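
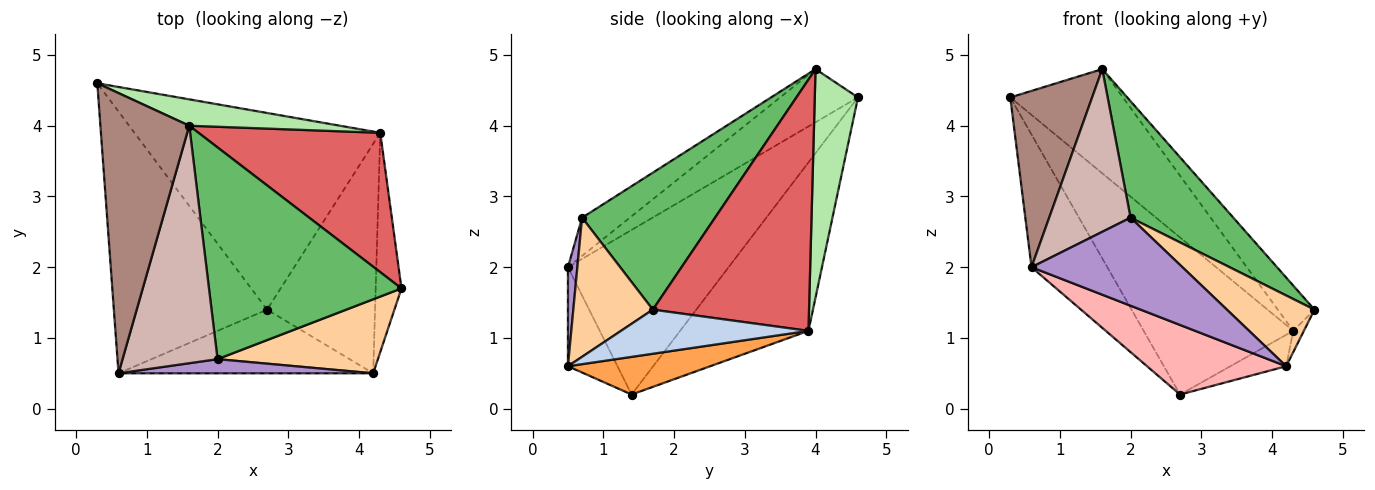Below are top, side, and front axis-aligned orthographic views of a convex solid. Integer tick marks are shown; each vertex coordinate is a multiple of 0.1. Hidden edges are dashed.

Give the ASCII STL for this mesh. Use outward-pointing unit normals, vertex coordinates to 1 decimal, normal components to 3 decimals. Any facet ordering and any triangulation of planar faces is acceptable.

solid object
 facet normal -0.472 0.550 -0.689
  outer loop
   vertex 4.3 3.9 1.1
   vertex 2.7 1.4 0.2
   vertex 0.3 4.6 4.4
  endloop
 endfacet
 facet normal 0.862 0.049 -0.504
  outer loop
   vertex 4.3 3.9 1.1
   vertex 4.6 1.7 1.4
   vertex 4.2 0.5 0.6
  endloop
 endfacet
 facet normal 0.327 0.128 -0.936
  outer loop
   vertex 4.3 3.9 1.1
   vertex 4.2 0.5 0.6
   vertex 2.7 1.4 0.2
  endloop
 endfacet
 facet normal 0.531 -0.585 0.612
  outer loop
   vertex 2.0 0.7 2.7
   vertex 4.2 0.5 0.6
   vertex 4.6 1.7 1.4
  endloop
 endfacet
 facet normal 0.529 -0.409 0.744
  outer loop
   vertex 1.6 4.0 4.8
   vertex 2.0 0.7 2.7
   vertex 4.6 1.7 1.4
  endloop
 endfacet
 facet normal 0.349 0.909 0.230
  outer loop
   vertex 1.6 4.0 4.8
   vertex 4.3 3.9 1.1
   vertex 0.3 4.6 4.4
  endloop
 endfacet
 facet normal 0.796 0.187 0.576
  outer loop
   vertex 1.6 4.0 4.8
   vertex 4.6 1.7 1.4
   vertex 4.3 3.9 1.1
  endloop
 endfacet
 facet normal -0.254 -0.713 -0.653
  outer loop
   vertex 0.6 0.5 2.0
   vertex 2.7 1.4 0.2
   vertex 4.2 0.5 0.6
  endloop
 endfacet
 facet normal 0.062 -0.985 0.158
  outer loop
   vertex 0.6 0.5 2.0
   vertex 4.2 0.5 0.6
   vertex 2.0 0.7 2.7
  endloop
 endfacet
 facet normal -0.692 0.326 -0.644
  outer loop
   vertex 0.6 0.5 2.0
   vertex 0.3 4.6 4.4
   vertex 2.7 1.4 0.2
  endloop
 endfacet
 facet normal -0.452 -0.475 0.755
  outer loop
   vertex 0.6 0.5 2.0
   vertex 1.6 4.0 4.8
   vertex 0.3 4.6 4.4
  endloop
 endfacet
 facet normal -0.315 -0.536 0.783
  outer loop
   vertex 0.6 0.5 2.0
   vertex 2.0 0.7 2.7
   vertex 1.6 4.0 4.8
  endloop
 endfacet
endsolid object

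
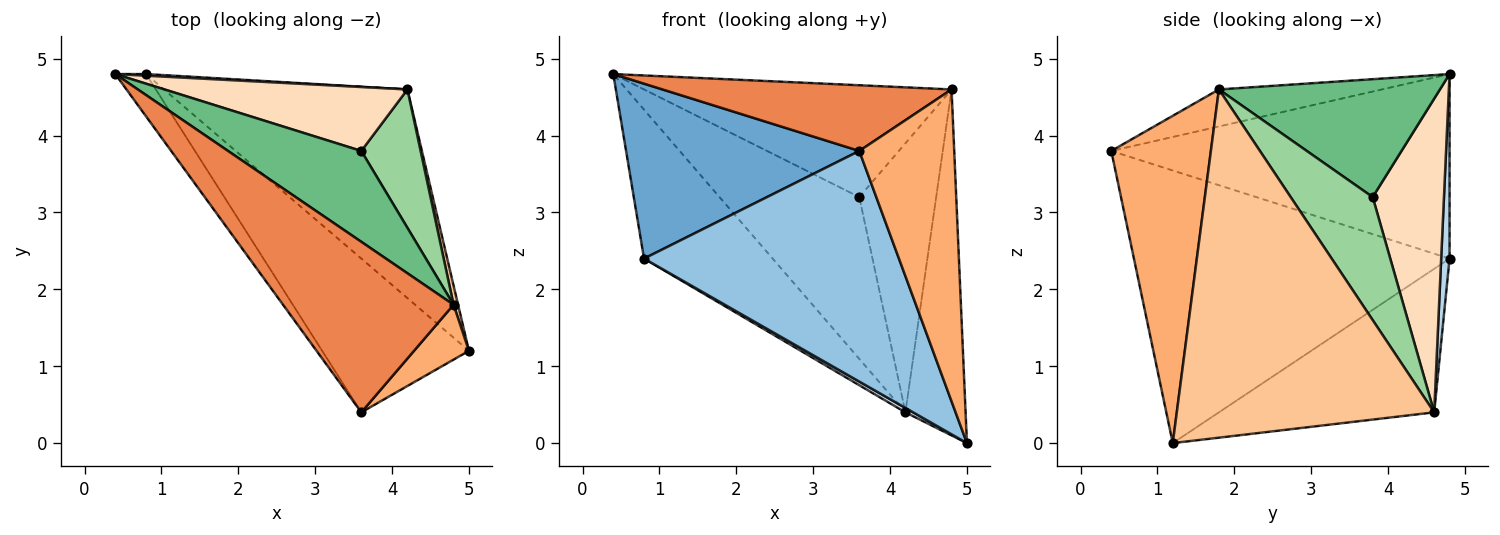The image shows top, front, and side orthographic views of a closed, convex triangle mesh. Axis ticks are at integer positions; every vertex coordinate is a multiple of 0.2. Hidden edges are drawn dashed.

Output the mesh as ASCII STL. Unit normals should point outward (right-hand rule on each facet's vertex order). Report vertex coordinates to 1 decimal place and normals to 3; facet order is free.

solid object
 facet normal -0.816 -0.562 -0.136
  outer loop
   vertex 0.8 4.8 2.4
   vertex 3.6 0.4 3.8
   vertex 0.4 4.8 4.8
  endloop
 endfacet
 facet normal -0.718 -0.580 -0.386
  outer loop
   vertex 0.8 4.8 2.4
   vertex 5.0 1.2 0.0
   vertex 3.6 0.4 3.8
  endloop
 endfacet
 facet normal 0.065 0.998 0.011
  outer loop
   vertex 0.8 4.8 2.4
   vertex 0.4 4.8 4.8
   vertex 4.2 4.6 0.4
  endloop
 endfacet
 facet normal -0.508 -0.018 -0.861
  outer loop
   vertex 0.8 4.8 2.4
   vertex 4.2 4.6 0.4
   vertex 5.0 1.2 0.0
  endloop
 endfacet
 facet normal -0.199 -0.352 0.915
  outer loop
   vertex 4.8 1.8 4.6
   vertex 0.4 4.8 4.8
   vertex 3.6 0.4 3.8
  endloop
 endfacet
 facet normal 0.719 -0.685 0.121
  outer loop
   vertex 4.8 1.8 4.6
   vertex 3.6 0.4 3.8
   vertex 5.0 1.2 0.0
  endloop
 endfacet
 facet normal 0.974 0.228 0.013
  outer loop
   vertex 4.8 1.8 4.6
   vertex 5.0 1.2 0.0
   vertex 4.2 4.6 0.4
  endloop
 endfacet
 facet normal 0.429 0.840 0.332
  outer loop
   vertex 3.6 3.8 3.2
   vertex 4.2 4.6 0.4
   vertex 0.4 4.8 4.8
  endloop
 endfacet
 facet normal 0.487 0.678 0.551
  outer loop
   vertex 3.6 3.8 3.2
   vertex 0.4 4.8 4.8
   vertex 4.8 1.8 4.6
  endloop
 endfacet
 facet normal 0.688 0.645 0.332
  outer loop
   vertex 3.6 3.8 3.2
   vertex 4.8 1.8 4.6
   vertex 4.2 4.6 0.4
  endloop
 endfacet
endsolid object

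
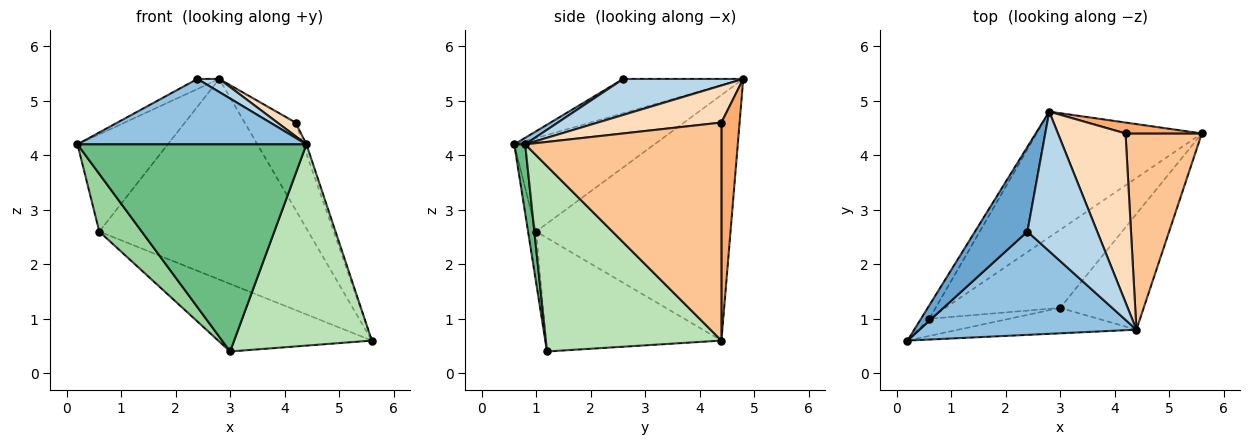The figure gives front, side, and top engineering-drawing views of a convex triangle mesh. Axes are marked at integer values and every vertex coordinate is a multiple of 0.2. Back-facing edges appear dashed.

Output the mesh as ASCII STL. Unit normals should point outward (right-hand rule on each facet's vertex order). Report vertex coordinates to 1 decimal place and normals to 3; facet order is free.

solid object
 facet normal -0.544 0.099 0.833
  outer loop
   vertex 2.4 2.6 5.4
   vertex 2.8 4.8 5.4
   vertex 0.2 0.6 4.2
  endloop
 endfacet
 facet normal 0.025 -0.535 0.845
  outer loop
   vertex 4.4 0.8 4.2
   vertex 2.4 2.6 5.4
   vertex 0.2 0.6 4.2
  endloop
 endfacet
 facet normal 0.457 -0.083 0.886
  outer loop
   vertex 4.4 0.8 4.2
   vertex 2.8 4.8 5.4
   vertex 2.4 2.6 5.4
  endloop
 endfacet
 facet normal -0.838 0.540 -0.075
  outer loop
   vertex 0.6 1.0 2.6
   vertex 0.2 0.6 4.2
   vertex 2.8 4.8 5.4
  endloop
 endfacet
 facet normal -0.619 0.666 -0.417
  outer loop
   vertex 0.6 1.0 2.6
   vertex 2.8 4.8 5.4
   vertex 5.6 4.4 0.6
  endloop
 endfacet
 facet normal 0.334 0.935 0.117
  outer loop
   vertex 4.2 4.4 4.6
   vertex 5.6 4.4 0.6
   vertex 2.8 4.8 5.4
  endloop
 endfacet
 facet normal 0.944 0.016 0.330
  outer loop
   vertex 4.2 4.4 4.6
   vertex 4.4 0.8 4.2
   vertex 5.6 4.4 0.6
  endloop
 endfacet
 facet normal 0.480 -0.071 0.875
  outer loop
   vertex 4.2 4.4 4.6
   vertex 2.8 4.8 5.4
   vertex 4.4 0.8 4.2
  endloop
 endfacet
 facet normal 0.047 -0.991 -0.122
  outer loop
   vertex 3.0 1.2 0.4
   vertex 4.4 0.8 4.2
   vertex 0.2 0.6 4.2
  endloop
 endfacet
 facet normal -0.178 -0.943 -0.280
  outer loop
   vertex 3.0 1.2 0.4
   vertex 0.2 0.6 4.2
   vertex 0.6 1.0 2.6
  endloop
 endfacet
 facet normal 0.742 -0.582 -0.334
  outer loop
   vertex 3.0 1.2 0.4
   vertex 5.6 4.4 0.6
   vertex 4.4 0.8 4.2
  endloop
 endfacet
 facet normal -0.599 0.524 -0.605
  outer loop
   vertex 3.0 1.2 0.4
   vertex 0.6 1.0 2.6
   vertex 5.6 4.4 0.6
  endloop
 endfacet
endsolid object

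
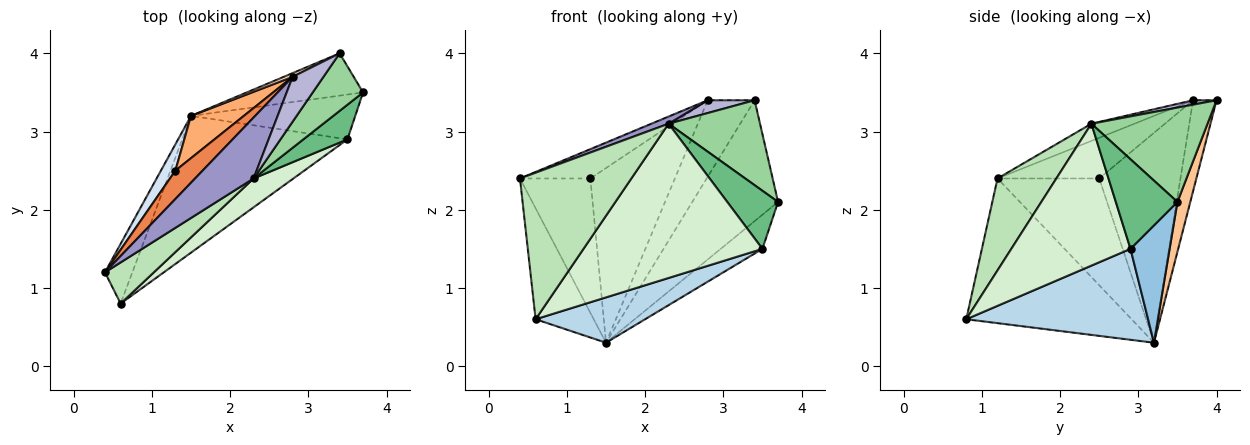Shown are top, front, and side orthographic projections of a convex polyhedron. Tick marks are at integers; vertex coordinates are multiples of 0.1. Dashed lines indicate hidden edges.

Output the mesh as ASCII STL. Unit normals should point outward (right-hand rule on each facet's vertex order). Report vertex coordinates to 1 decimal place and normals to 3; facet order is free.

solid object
 facet normal -0.929 0.326 -0.176
  outer loop
   vertex 0.6 0.8 0.6
   vertex 0.4 1.2 2.4
   vertex 1.5 3.2 0.3
  endloop
 endfacet
 facet normal 0.494 0.527 -0.692
  outer loop
   vertex 3.5 2.9 1.5
   vertex 1.5 3.2 0.3
   vertex 3.7 3.5 2.1
  endloop
 endfacet
 facet normal 0.463 -0.279 -0.841
  outer loop
   vertex 3.5 2.9 1.5
   vertex 0.6 0.8 0.6
   vertex 1.5 3.2 0.3
  endloop
 endfacet
 facet normal -0.817 0.566 0.111
  outer loop
   vertex 1.3 2.5 2.4
   vertex 1.5 3.2 0.3
   vertex 0.4 1.2 2.4
  endloop
 endfacet
 facet normal -0.720 0.499 0.482
  outer loop
   vertex 1.3 2.5 2.4
   vertex 0.4 1.2 2.4
   vertex 2.8 3.7 3.4
  endloop
 endfacet
 facet normal -0.683 0.710 0.172
  outer loop
   vertex 1.3 2.5 2.4
   vertex 2.8 3.7 3.4
   vertex 1.5 3.2 0.3
  endloop
 endfacet
 facet normal 0.140 0.935 -0.327
  outer loop
   vertex 3.4 4.0 3.4
   vertex 3.7 3.5 2.1
   vertex 1.5 3.2 0.3
  endloop
 endfacet
 facet normal -0.447 0.894 0.043
  outer loop
   vertex 3.4 4.0 3.4
   vertex 1.5 3.2 0.3
   vertex 2.8 3.7 3.4
  endloop
 endfacet
 facet normal 0.721 -0.595 0.355
  outer loop
   vertex 2.3 2.4 3.1
   vertex 3.5 2.9 1.5
   vertex 3.7 3.5 2.1
  endloop
 endfacet
 facet normal 0.725 -0.571 0.387
  outer loop
   vertex 2.3 2.4 3.1
   vertex 3.7 3.5 2.1
   vertex 3.4 4.0 3.4
  endloop
 endfacet
 facet normal 0.453 -0.858 0.241
  outer loop
   vertex 2.3 2.4 3.1
   vertex 0.4 1.2 2.4
   vertex 0.6 0.8 0.6
  endloop
 endfacet
 facet normal 0.548 -0.822 0.154
  outer loop
   vertex 2.3 2.4 3.1
   vertex 0.6 0.8 0.6
   vertex 3.5 2.9 1.5
  endloop
 endfacet
 facet normal -0.280 -0.112 0.953
  outer loop
   vertex 2.3 2.4 3.1
   vertex 2.8 3.7 3.4
   vertex 0.4 1.2 2.4
  endloop
 endfacet
 facet normal 0.136 -0.272 0.953
  outer loop
   vertex 2.3 2.4 3.1
   vertex 3.4 4.0 3.4
   vertex 2.8 3.7 3.4
  endloop
 endfacet
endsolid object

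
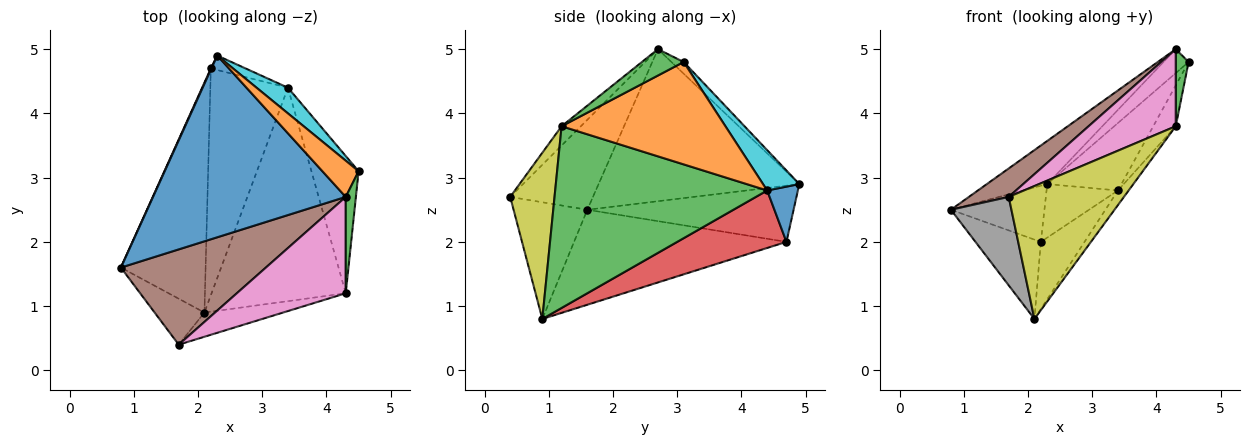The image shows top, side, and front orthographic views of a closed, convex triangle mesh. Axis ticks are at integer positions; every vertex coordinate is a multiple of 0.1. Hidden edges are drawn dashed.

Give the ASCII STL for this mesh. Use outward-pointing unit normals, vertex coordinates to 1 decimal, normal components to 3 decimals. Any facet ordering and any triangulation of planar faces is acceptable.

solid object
 facet normal -0.609 0.183 0.772
  outer loop
   vertex 4.3 2.7 5.0
   vertex 2.3 4.9 2.9
   vertex 0.8 1.6 2.5
  endloop
 endfacet
 facet normal -0.260 0.533 0.805
  outer loop
   vertex 4.3 2.7 5.0
   vertex 4.5 3.1 4.8
   vertex 2.3 4.9 2.9
  endloop
 endfacet
 facet normal 0.897 -0.276 0.345
  outer loop
   vertex 4.3 2.7 5.0
   vertex 4.3 1.2 3.8
   vertex 4.5 3.1 4.8
  endloop
 endfacet
 facet normal -0.911 0.413 0.009
  outer loop
   vertex 2.2 4.7 2.0
   vertex 0.8 1.6 2.5
   vertex 2.3 4.9 2.9
  endloop
 endfacet
 facet normal -0.727 0.224 -0.649
  outer loop
   vertex 2.2 4.7 2.0
   vertex 2.1 0.9 0.8
   vertex 0.8 1.6 2.5
  endloop
 endfacet
 facet normal -0.511 -0.246 0.824
  outer loop
   vertex 1.7 0.4 2.7
   vertex 4.3 2.7 5.0
   vertex 0.8 1.6 2.5
  endloop
 endfacet
 facet normal -0.137 -0.619 0.774
  outer loop
   vertex 1.7 0.4 2.7
   vertex 4.3 1.2 3.8
   vertex 4.3 2.7 5.0
  endloop
 endfacet
 facet normal -0.734 -0.603 -0.313
  outer loop
   vertex 1.7 0.4 2.7
   vertex 0.8 1.6 2.5
   vertex 2.1 0.9 0.8
  endloop
 endfacet
 facet normal 0.354 -0.920 -0.168
  outer loop
   vertex 1.7 0.4 2.7
   vertex 2.1 0.9 0.8
   vertex 4.3 1.2 3.8
  endloop
 endfacet
 facet normal 0.416 0.850 0.324
  outer loop
   vertex 3.4 4.4 2.8
   vertex 2.3 4.9 2.9
   vertex 4.5 3.1 4.8
  endloop
 endfacet
 facet normal 0.383 0.892 -0.241
  outer loop
   vertex 3.4 4.4 2.8
   vertex 2.2 4.7 2.0
   vertex 2.3 4.9 2.9
  endloop
 endfacet
 facet normal 0.901 0.124 -0.415
  outer loop
   vertex 3.4 4.4 2.8
   vertex 4.5 3.1 4.8
   vertex 4.3 1.2 3.8
  endloop
 endfacet
 facet normal 0.804 0.041 -0.594
  outer loop
   vertex 3.4 4.4 2.8
   vertex 4.3 1.2 3.8
   vertex 2.1 0.9 0.8
  endloop
 endfacet
 facet normal 0.579 0.232 -0.782
  outer loop
   vertex 3.4 4.4 2.8
   vertex 2.1 0.9 0.8
   vertex 2.2 4.7 2.0
  endloop
 endfacet
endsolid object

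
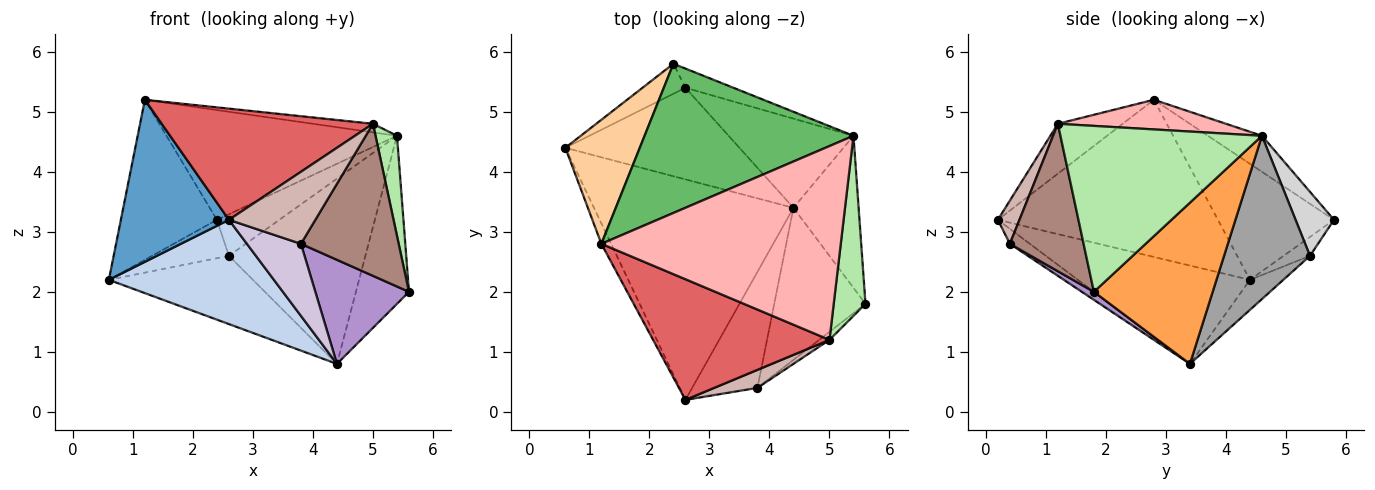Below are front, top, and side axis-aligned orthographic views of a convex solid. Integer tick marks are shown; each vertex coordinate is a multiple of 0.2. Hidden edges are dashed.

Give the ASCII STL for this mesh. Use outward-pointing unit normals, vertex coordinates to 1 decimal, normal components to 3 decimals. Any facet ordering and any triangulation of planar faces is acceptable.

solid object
 facet normal -0.896 -0.440 -0.055
  outer loop
   vertex 1.2 2.8 5.2
   vertex 0.6 4.4 2.2
   vertex 2.6 0.2 3.2
  endloop
 endfacet
 facet normal -0.407 -0.390 -0.826
  outer loop
   vertex 4.4 3.4 0.8
   vertex 2.6 0.2 3.2
   vertex 0.6 4.4 2.2
  endloop
 endfacet
 facet normal 0.857 0.383 -0.346
  outer loop
   vertex 4.4 3.4 0.8
   vertex 5.4 4.6 4.6
   vertex 5.6 1.8 2.0
  endloop
 endfacet
 facet normal -0.691 0.572 0.443
  outer loop
   vertex 2.4 5.8 3.2
   vertex 0.6 4.4 2.2
   vertex 1.2 2.8 5.2
  endloop
 endfacet
 facet normal -0.138 0.587 0.798
  outer loop
   vertex 2.4 5.8 3.2
   vertex 1.2 2.8 5.2
   vertex 5.4 4.6 4.6
  endloop
 endfacet
 facet normal 0.977 -0.104 0.187
  outer loop
   vertex 5.0 1.2 4.8
   vertex 5.6 1.8 2.0
   vertex 5.4 4.6 4.6
  endloop
 endfacet
 facet normal -0.204 -0.663 0.720
  outer loop
   vertex 5.0 1.2 4.8
   vertex 1.2 2.8 5.2
   vertex 2.6 0.2 3.2
  endloop
 endfacet
 facet normal 0.123 0.044 0.991
  outer loop
   vertex 5.0 1.2 4.8
   vertex 5.4 4.6 4.6
   vertex 1.2 2.8 5.2
  endloop
 endfacet
 facet normal 0.072 -0.563 -0.823
  outer loop
   vertex 3.8 0.4 2.8
   vertex 4.4 3.4 0.8
   vertex 5.6 1.8 2.0
  endloop
 endfacet
 facet normal -0.192 -0.518 -0.834
  outer loop
   vertex 3.8 0.4 2.8
   vertex 2.6 0.2 3.2
   vertex 4.4 3.4 0.8
  endloop
 endfacet
 facet normal 0.602 -0.798 -0.042
  outer loop
   vertex 3.8 0.4 2.8
   vertex 5.6 1.8 2.0
   vertex 5.0 1.2 4.8
  endloop
 endfacet
 facet normal 0.236 -0.943 0.236
  outer loop
   vertex 3.8 0.4 2.8
   vertex 5.0 1.2 4.8
   vertex 2.6 0.2 3.2
  endloop
 endfacet
 facet normal -0.137 0.592 -0.794
  outer loop
   vertex 2.6 5.4 2.6
   vertex 4.4 3.4 0.8
   vertex 0.6 4.4 2.2
  endloop
 endfacet
 facet normal -0.261 0.761 -0.594
  outer loop
   vertex 2.6 5.4 2.6
   vertex 0.6 4.4 2.2
   vertex 2.4 5.8 3.2
  endloop
 endfacet
 facet normal 0.493 0.784 -0.377
  outer loop
   vertex 2.6 5.4 2.6
   vertex 5.4 4.6 4.6
   vertex 4.4 3.4 0.8
  endloop
 endfacet
 facet normal 0.488 0.793 -0.366
  outer loop
   vertex 2.6 5.4 2.6
   vertex 2.4 5.8 3.2
   vertex 5.4 4.6 4.6
  endloop
 endfacet
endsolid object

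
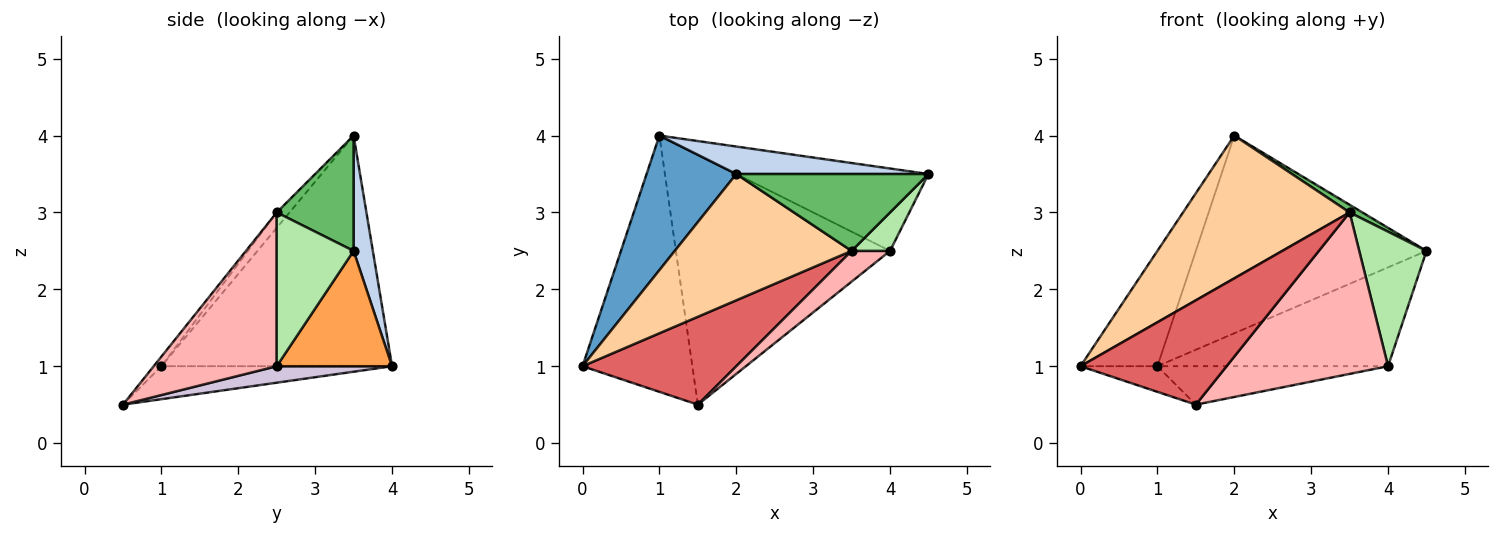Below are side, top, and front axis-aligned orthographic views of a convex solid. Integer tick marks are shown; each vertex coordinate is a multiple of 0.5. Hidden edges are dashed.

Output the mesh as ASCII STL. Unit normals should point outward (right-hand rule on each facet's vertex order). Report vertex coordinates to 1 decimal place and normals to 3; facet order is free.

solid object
 facet normal -0.890 0.297 0.346
  outer loop
   vertex 2.0 3.5 4.0
   vertex 1.0 4.0 1.0
   vertex 0.0 1.0 1.0
  endloop
 endfacet
 facet normal 0.082 0.987 0.137
  outer loop
   vertex 2.0 3.5 4.0
   vertex 4.5 3.5 2.5
   vertex 1.0 4.0 1.0
  endloop
 endfacet
 facet normal 0.359 0.717 -0.598
  outer loop
   vertex 4.0 2.5 1.0
   vertex 1.0 4.0 1.0
   vertex 4.5 3.5 2.5
  endloop
 endfacet
 facet normal -0.058 -0.748 0.661
  outer loop
   vertex 3.5 2.5 3.0
   vertex 2.0 3.5 4.0
   vertex 0.0 1.0 1.0
  endloop
 endfacet
 facet normal 0.513 -0.085 0.854
  outer loop
   vertex 3.5 2.5 3.0
   vertex 4.5 3.5 2.5
   vertex 2.0 3.5 4.0
  endloop
 endfacet
 facet normal 0.740 -0.647 0.185
  outer loop
   vertex 3.5 2.5 3.0
   vertex 4.0 2.5 1.0
   vertex 4.5 3.5 2.5
  endloop
 endfacet
 facet normal -0.040 -0.764 0.644
  outer loop
   vertex 1.5 0.5 0.5
   vertex 3.5 2.5 3.0
   vertex 0.0 1.0 1.0
  endloop
 endfacet
 facet normal 0.599 -0.786 0.150
  outer loop
   vertex 1.5 0.5 0.5
   vertex 4.0 2.5 1.0
   vertex 3.5 2.5 3.0
  endloop
 endfacet
 facet normal -0.286 0.095 -0.953
  outer loop
   vertex 1.5 0.5 0.5
   vertex 0.0 1.0 1.0
   vertex 1.0 4.0 1.0
  endloop
 endfacet
 facet normal 0.076 0.152 -0.986
  outer loop
   vertex 1.5 0.5 0.5
   vertex 1.0 4.0 1.0
   vertex 4.0 2.5 1.0
  endloop
 endfacet
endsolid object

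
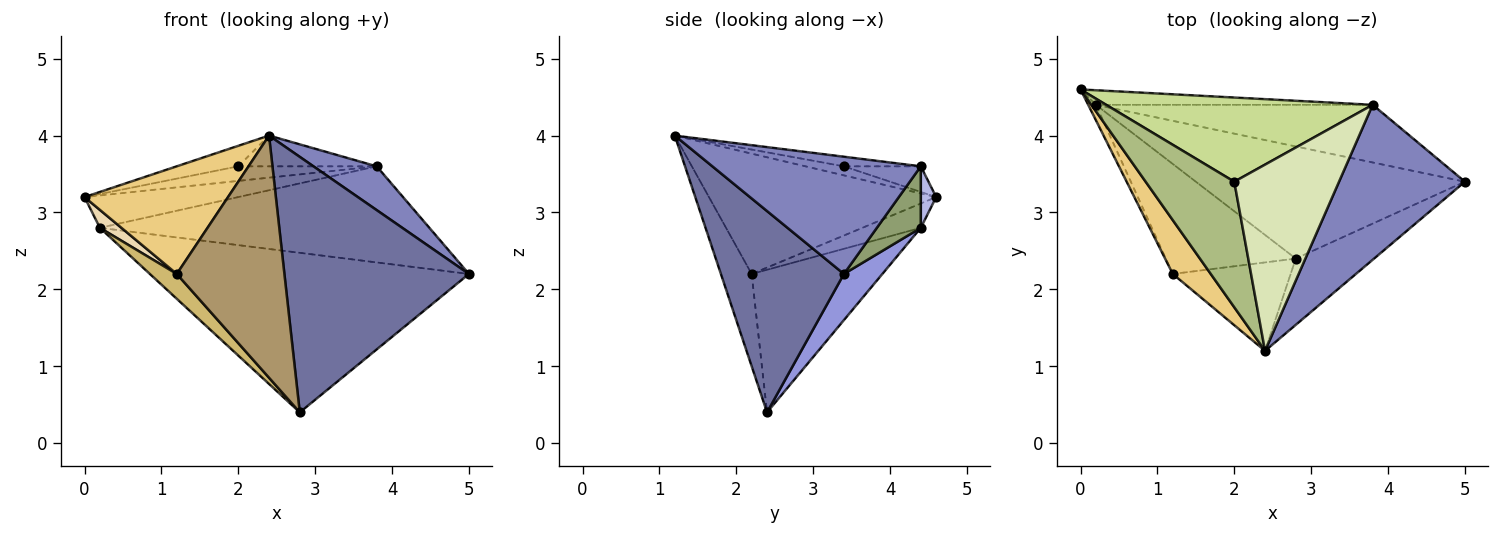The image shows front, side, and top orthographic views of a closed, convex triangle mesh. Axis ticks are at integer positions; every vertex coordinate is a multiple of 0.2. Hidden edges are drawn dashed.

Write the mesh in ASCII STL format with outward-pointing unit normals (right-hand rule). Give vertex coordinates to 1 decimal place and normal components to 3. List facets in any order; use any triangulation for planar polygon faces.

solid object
 facet normal 0.542 -0.813 -0.211
  outer loop
   vertex 2.8 2.4 0.4
   vertex 5.0 3.4 2.2
   vertex 2.4 1.2 4.0
  endloop
 endfacet
 facet normal 0.667 -0.202 0.717
  outer loop
   vertex 3.8 4.4 3.6
   vertex 2.4 1.2 4.0
   vertex 5.0 3.4 2.2
  endloop
 endfacet
 facet normal 0.098 0.814 -0.572
  outer loop
   vertex 0.2 4.4 2.8
   vertex 5.0 3.4 2.2
   vertex 2.8 2.4 0.4
  endloop
 endfacet
 facet normal 0.091 0.908 -0.409
  outer loop
   vertex 0.2 4.4 2.8
   vertex 0.0 4.6 3.2
   vertex 3.8 4.4 3.6
  endloop
 endfacet
 facet normal 0.114 0.852 -0.511
  outer loop
   vertex 0.2 4.4 2.8
   vertex 3.8 4.4 3.6
   vertex 5.0 3.4 2.2
  endloop
 endfacet
 facet normal -0.100 0.160 0.982
  outer loop
   vertex 2.0 3.4 3.6
   vertex 0.0 4.6 3.2
   vertex 2.4 1.2 4.0
  endloop
 endfacet
 facet normal -0.094 0.170 0.981
  outer loop
   vertex 2.0 3.4 3.6
   vertex 3.8 4.4 3.6
   vertex 0.0 4.6 3.2
  endloop
 endfacet
 facet normal -0.090 0.162 0.983
  outer loop
   vertex 2.0 3.4 3.6
   vertex 2.4 1.2 4.0
   vertex 3.8 4.4 3.6
  endloop
 endfacet
 facet normal -0.259 -0.907 -0.331
  outer loop
   vertex 1.2 2.2 2.2
   vertex 2.8 2.4 0.4
   vertex 2.4 1.2 4.0
  endloop
 endfacet
 facet normal -0.731 -0.150 -0.666
  outer loop
   vertex 1.2 2.2 2.2
   vertex 0.2 4.4 2.8
   vertex 2.8 2.4 0.4
  endloop
 endfacet
 facet normal -0.817 -0.516 0.258
  outer loop
   vertex 1.2 2.2 2.2
   vertex 2.4 1.2 4.0
   vertex 0.0 4.6 3.2
  endloop
 endfacet
 facet normal -0.900 -0.331 -0.284
  outer loop
   vertex 1.2 2.2 2.2
   vertex 0.0 4.6 3.2
   vertex 0.2 4.4 2.8
  endloop
 endfacet
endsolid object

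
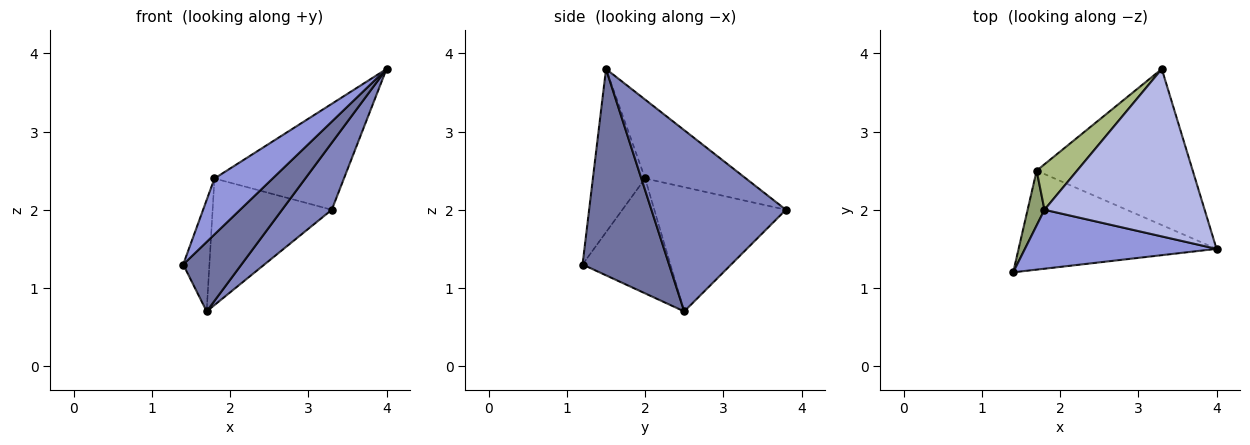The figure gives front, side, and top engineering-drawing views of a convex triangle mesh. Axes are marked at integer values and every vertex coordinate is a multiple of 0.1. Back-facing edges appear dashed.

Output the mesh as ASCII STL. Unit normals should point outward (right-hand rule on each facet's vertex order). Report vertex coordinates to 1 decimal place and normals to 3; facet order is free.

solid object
 facet normal 0.649 -0.437 -0.623
  outer loop
   vertex 1.7 2.5 0.7
   vertex 4.0 1.5 3.8
   vertex 1.4 1.2 1.3
  endloop
 endfacet
 facet normal 0.730 -0.270 -0.628
  outer loop
   vertex 1.7 2.5 0.7
   vertex 3.3 3.8 2.0
   vertex 4.0 1.5 3.8
  endloop
 endfacet
 facet normal -0.526 -0.586 0.617
  outer loop
   vertex 1.8 2.0 2.4
   vertex 1.4 1.2 1.3
   vertex 4.0 1.5 3.8
  endloop
 endfacet
 facet normal -0.384 0.494 0.780
  outer loop
   vertex 1.8 2.0 2.4
   vertex 4.0 1.5 3.8
   vertex 3.3 3.8 2.0
  endloop
 endfacet
 facet normal -0.949 0.283 0.139
  outer loop
   vertex 1.8 2.0 2.4
   vertex 1.7 2.5 0.7
   vertex 1.4 1.2 1.3
  endloop
 endfacet
 facet normal -0.721 0.653 0.234
  outer loop
   vertex 1.8 2.0 2.4
   vertex 3.3 3.8 2.0
   vertex 1.7 2.5 0.7
  endloop
 endfacet
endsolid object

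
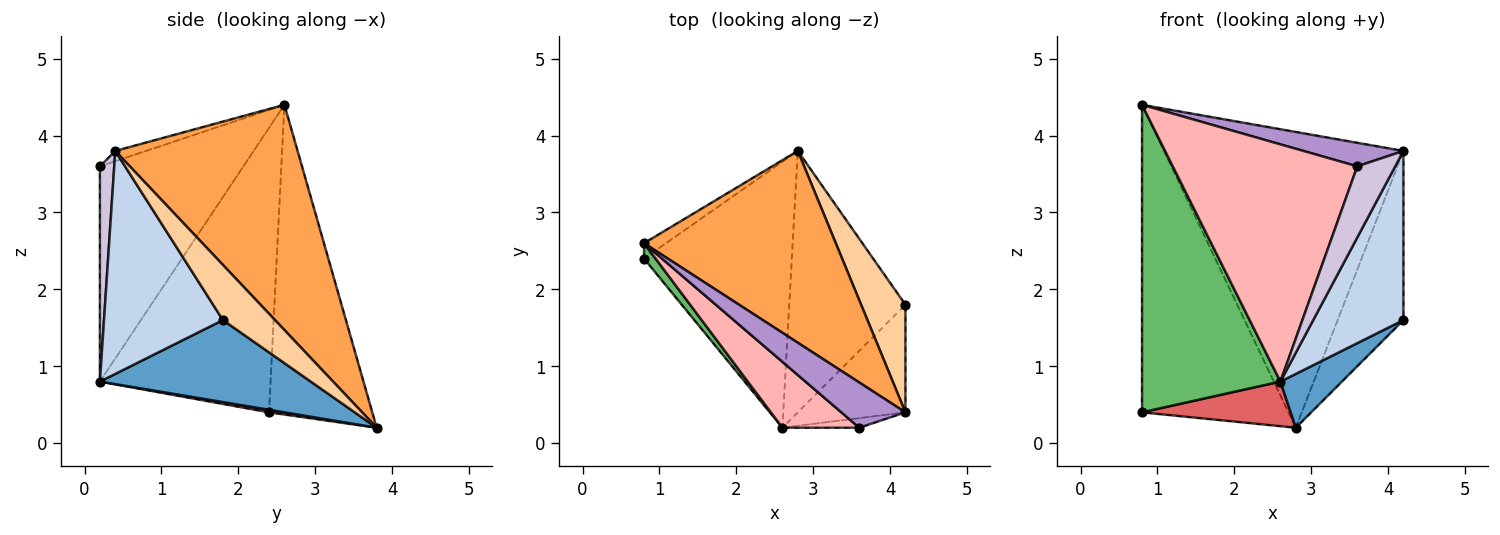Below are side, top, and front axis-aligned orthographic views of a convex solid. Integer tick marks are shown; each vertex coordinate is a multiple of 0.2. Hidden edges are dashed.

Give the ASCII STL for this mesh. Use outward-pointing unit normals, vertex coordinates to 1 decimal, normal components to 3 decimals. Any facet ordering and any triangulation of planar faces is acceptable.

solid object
 facet normal 0.569 -0.166 -0.806
  outer loop
   vertex 2.8 3.8 0.2
   vertex 4.2 1.8 1.6
   vertex 2.6 0.2 0.8
  endloop
 endfacet
 facet normal 0.744 -0.564 -0.359
  outer loop
   vertex 4.2 0.4 3.8
   vertex 2.6 0.2 0.8
   vertex 4.2 1.8 1.6
  endloop
 endfacet
 facet normal 0.538 0.707 0.458
  outer loop
   vertex 4.2 0.4 3.8
   vertex 2.8 3.8 0.2
   vertex 0.8 2.6 4.4
  endloop
 endfacet
 facet normal 0.556 0.701 0.446
  outer loop
   vertex 4.2 0.4 3.8
   vertex 4.2 1.8 1.6
   vertex 2.8 3.8 0.2
  endloop
 endfacet
 facet normal -0.776 -0.629 0.031
  outer loop
   vertex 0.8 2.4 0.4
   vertex 2.6 0.2 0.8
   vertex 0.8 2.6 4.4
  endloop
 endfacet
 facet normal -0.576 0.817 -0.041
  outer loop
   vertex 0.8 2.4 0.4
   vertex 0.8 2.6 4.4
   vertex 2.8 3.8 0.2
  endloop
 endfacet
 facet normal 0.017 -0.165 -0.986
  outer loop
   vertex 0.8 2.4 0.4
   vertex 2.8 3.8 0.2
   vertex 2.6 0.2 0.8
  endloop
 endfacet
 facet normal -0.600 -0.771 0.214
  outer loop
   vertex 3.6 0.2 3.6
   vertex 0.8 2.6 4.4
   vertex 2.6 0.2 0.8
  endloop
 endfacet
 facet normal -0.141 -0.457 0.878
  outer loop
   vertex 3.6 0.2 3.6
   vertex 4.2 0.4 3.8
   vertex 0.8 2.6 4.4
  endloop
 endfacet
 facet normal 0.351 -0.928 -0.125
  outer loop
   vertex 3.6 0.2 3.6
   vertex 2.6 0.2 0.8
   vertex 4.2 0.4 3.8
  endloop
 endfacet
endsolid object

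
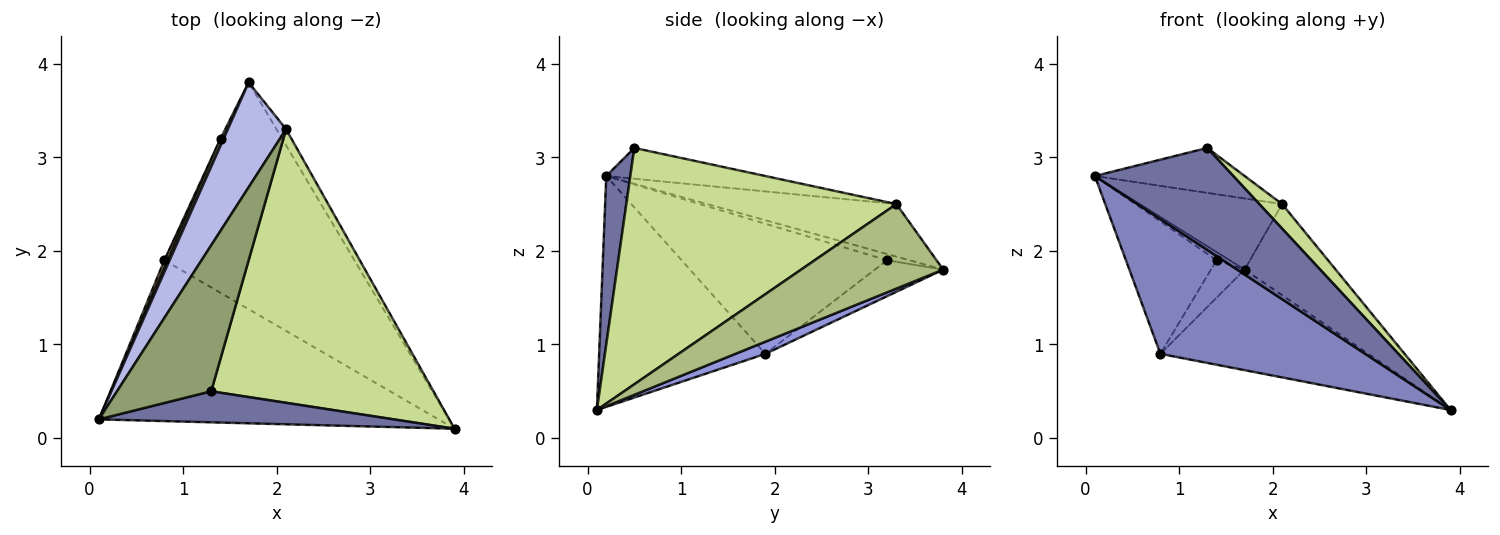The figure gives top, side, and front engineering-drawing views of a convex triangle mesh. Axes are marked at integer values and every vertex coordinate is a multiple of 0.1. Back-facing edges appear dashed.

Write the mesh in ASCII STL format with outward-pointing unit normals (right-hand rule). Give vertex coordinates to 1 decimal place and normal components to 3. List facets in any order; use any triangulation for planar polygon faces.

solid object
 facet normal 0.164 -0.944 0.287
  outer loop
   vertex 1.3 0.5 3.1
   vertex 0.1 0.2 2.8
   vertex 3.9 0.1 0.3
  endloop
 endfacet
 facet normal -0.462 -0.569 -0.680
  outer loop
   vertex 0.8 1.9 0.9
   vertex 3.9 0.1 0.3
   vertex 0.1 0.2 2.8
  endloop
 endfacet
 facet normal 0.058 0.405 -0.913
  outer loop
   vertex 0.8 1.9 0.9
   vertex 1.7 3.8 1.8
   vertex 3.9 0.1 0.3
  endloop
 endfacet
 facet normal -0.598 0.450 0.663
  outer loop
   vertex 2.1 3.3 2.5
   vertex 1.7 3.8 1.8
   vertex 0.1 0.2 2.8
  endloop
 endfacet
 facet normal -0.298 0.281 0.912
  outer loop
   vertex 2.1 3.3 2.5
   vertex 0.1 0.2 2.8
   vertex 1.3 0.5 3.1
  endloop
 endfacet
 facet normal 0.838 0.537 -0.095
  outer loop
   vertex 2.1 3.3 2.5
   vertex 3.9 0.1 0.3
   vertex 1.7 3.8 1.8
  endloop
 endfacet
 facet normal 0.727 -0.061 0.684
  outer loop
   vertex 2.1 3.3 2.5
   vertex 1.3 0.5 3.1
   vertex 3.9 0.1 0.3
  endloop
 endfacet
 facet normal -0.793 0.463 0.396
  outer loop
   vertex 1.4 3.2 1.9
   vertex 0.1 0.2 2.8
   vertex 1.7 3.8 1.8
  endloop
 endfacet
 facet normal -0.915 0.404 0.024
  outer loop
   vertex 1.4 3.2 1.9
   vertex 0.8 1.9 0.9
   vertex 0.1 0.2 2.8
  endloop
 endfacet
 facet normal -0.896 0.442 -0.037
  outer loop
   vertex 1.4 3.2 1.9
   vertex 1.7 3.8 1.8
   vertex 0.8 1.9 0.9
  endloop
 endfacet
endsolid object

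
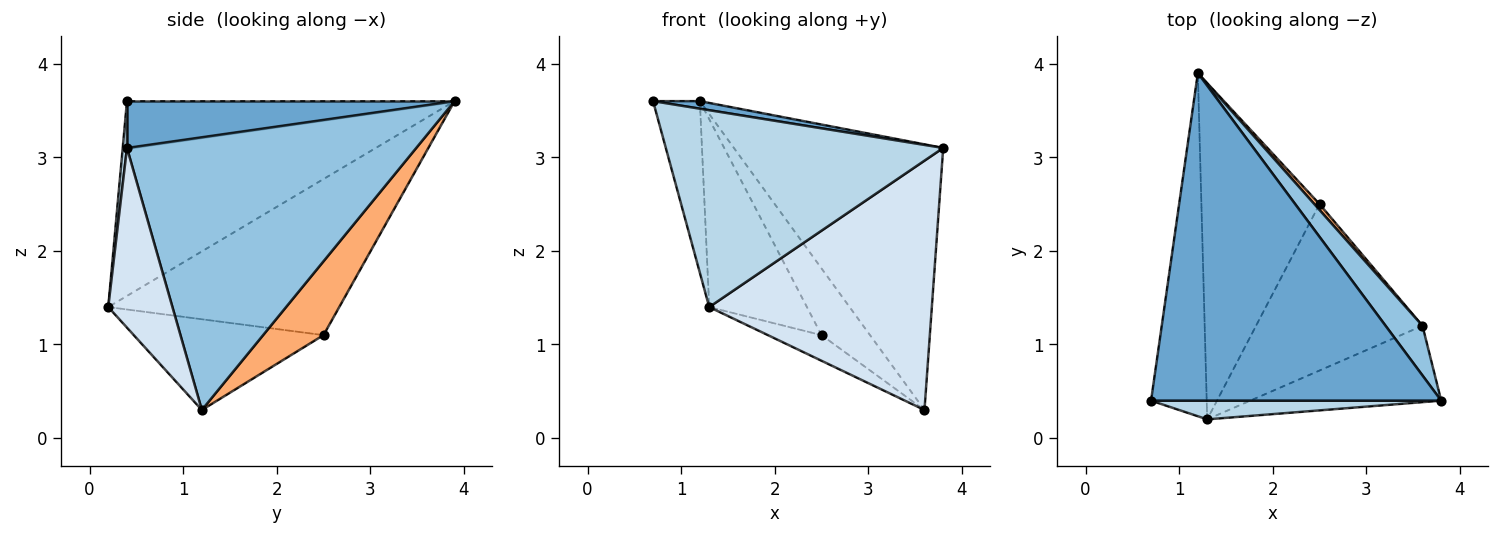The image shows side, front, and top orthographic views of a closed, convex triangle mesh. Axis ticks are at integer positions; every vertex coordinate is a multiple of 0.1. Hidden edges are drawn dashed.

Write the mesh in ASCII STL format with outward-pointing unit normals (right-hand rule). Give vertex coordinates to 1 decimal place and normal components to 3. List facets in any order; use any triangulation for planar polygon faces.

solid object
 facet normal 0.159 -0.023 0.987
  outer loop
   vertex 1.2 3.9 3.6
   vertex 0.7 0.4 3.6
   vertex 3.8 0.4 3.1
  endloop
 endfacet
 facet normal 0.805 0.583 0.109
  outer loop
   vertex 3.6 1.2 0.3
   vertex 1.2 3.9 3.6
   vertex 3.8 0.4 3.1
  endloop
 endfacet
 facet normal 0.015 -0.995 0.095
  outer loop
   vertex 1.3 0.2 1.4
   vertex 3.8 0.4 3.1
   vertex 0.7 0.4 3.6
  endloop
 endfacet
 facet normal 0.266 -0.922 -0.282
  outer loop
   vertex 1.3 0.2 1.4
   vertex 3.6 1.2 0.3
   vertex 3.8 0.4 3.1
  endloop
 endfacet
 facet normal -0.953 0.136 -0.272
  outer loop
   vertex 1.3 0.2 1.4
   vertex 0.7 0.4 3.6
   vertex 1.2 3.9 3.6
  endloop
 endfacet
 facet normal 0.779 0.625 0.055
  outer loop
   vertex 2.5 2.5 1.1
   vertex 1.2 3.9 3.6
   vertex 3.6 1.2 0.3
  endloop
 endfacet
 facet normal -0.756 0.320 -0.572
  outer loop
   vertex 2.5 2.5 1.1
   vertex 1.3 0.2 1.4
   vertex 1.2 3.9 3.6
  endloop
 endfacet
 facet normal -0.474 0.134 -0.870
  outer loop
   vertex 2.5 2.5 1.1
   vertex 3.6 1.2 0.3
   vertex 1.3 0.2 1.4
  endloop
 endfacet
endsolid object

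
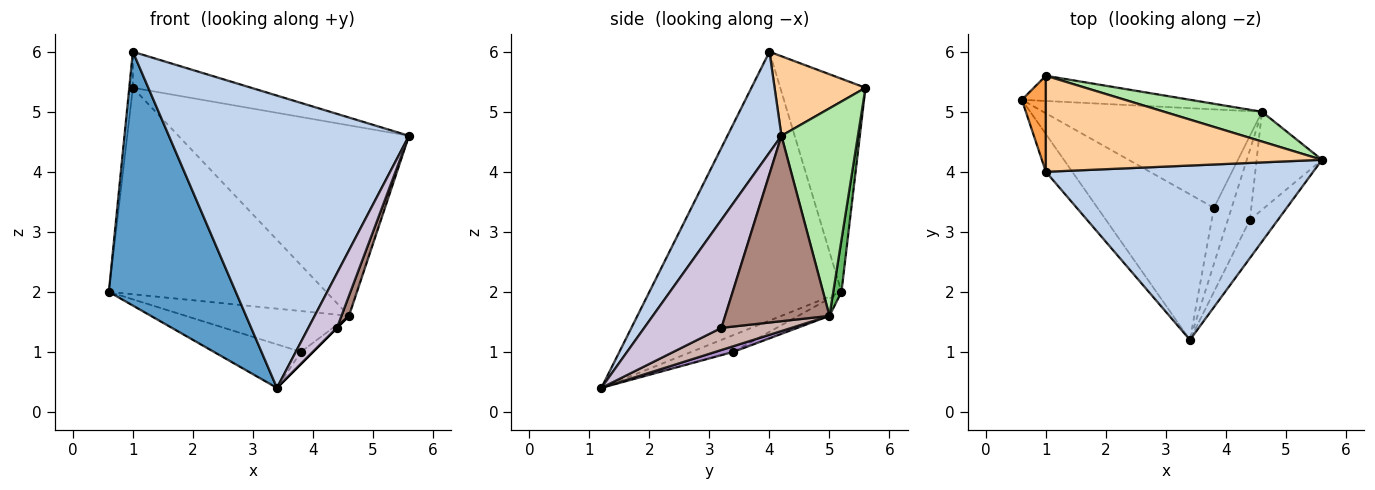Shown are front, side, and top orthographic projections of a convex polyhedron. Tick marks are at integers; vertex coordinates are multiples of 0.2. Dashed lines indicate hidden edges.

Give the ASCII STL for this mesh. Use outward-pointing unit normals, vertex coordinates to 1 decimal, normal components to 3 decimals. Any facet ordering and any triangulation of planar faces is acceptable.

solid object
 facet normal -0.832 -0.549 -0.082
  outer loop
   vertex 1.0 4.0 6.0
   vertex 0.6 5.2 2.0
   vertex 3.4 1.2 0.4
  endloop
 endfacet
 facet normal 0.190 -0.843 0.503
  outer loop
   vertex 1.0 4.0 6.0
   vertex 3.4 1.2 0.4
   vertex 5.6 4.2 4.6
  endloop
 endfacet
 facet normal -0.993 0.042 0.112
  outer loop
   vertex 1.0 5.6 5.4
   vertex 0.6 5.2 2.0
   vertex 1.0 4.0 6.0
  endloop
 endfacet
 facet normal 0.260 0.339 0.904
  outer loop
   vertex 1.0 5.6 5.4
   vertex 1.0 4.0 6.0
   vertex 5.6 4.2 4.6
  endloop
 endfacet
 facet normal 0.037 0.992 -0.121
  outer loop
   vertex 1.0 5.6 5.4
   vertex 4.6 5.0 1.6
   vertex 0.6 5.2 2.0
  endloop
 endfacet
 facet normal 0.311 0.939 0.147
  outer loop
   vertex 1.0 5.6 5.4
   vertex 5.6 4.2 4.6
   vertex 4.6 5.0 1.6
  endloop
 endfacet
 facet normal -0.137 0.284 -0.949
  outer loop
   vertex 3.8 3.4 1.0
   vertex 3.4 1.2 0.4
   vertex 0.6 5.2 2.0
  endloop
 endfacet
 facet normal -0.073 0.382 -0.921
  outer loop
   vertex 3.8 3.4 1.0
   vertex 0.6 5.2 2.0
   vertex 4.6 5.0 1.6
  endloop
 endfacet
 facet normal 0.300 0.200 -0.933
  outer loop
   vertex 3.8 3.4 1.0
   vertex 4.6 5.0 1.6
   vertex 3.4 1.2 0.4
  endloop
 endfacet
 facet normal 0.911 -0.337 -0.236
  outer loop
   vertex 4.4 3.2 1.4
   vertex 5.6 4.2 4.6
   vertex 3.4 1.2 0.4
  endloop
 endfacet
 facet normal 0.941 -0.068 -0.332
  outer loop
   vertex 4.4 3.2 1.4
   vertex 4.6 5.0 1.6
   vertex 5.6 4.2 4.6
  endloop
 endfacet
 facet normal 0.707 0.000 -0.707
  outer loop
   vertex 4.4 3.2 1.4
   vertex 3.4 1.2 0.4
   vertex 4.6 5.0 1.6
  endloop
 endfacet
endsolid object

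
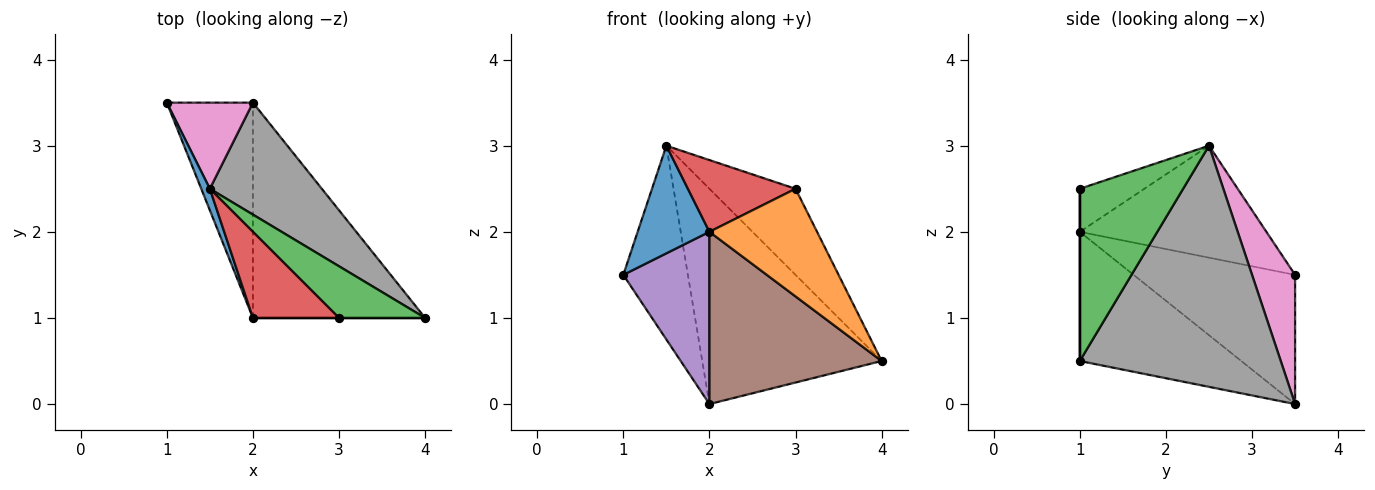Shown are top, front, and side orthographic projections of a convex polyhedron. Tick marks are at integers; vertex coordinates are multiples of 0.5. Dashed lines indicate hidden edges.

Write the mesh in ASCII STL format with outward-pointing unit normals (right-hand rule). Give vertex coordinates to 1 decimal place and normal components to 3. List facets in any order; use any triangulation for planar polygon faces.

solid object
 facet normal -0.931 -0.358 0.072
  outer loop
   vertex 1.5 2.5 3.0
   vertex 1.0 3.5 1.5
   vertex 2.0 1.0 2.0
  endloop
 endfacet
 facet normal 0.000 -1.000 0.000
  outer loop
   vertex 3.0 1.0 2.5
   vertex 2.0 1.0 2.0
   vertex 4.0 1.0 0.5
  endloop
 endfacet
 facet normal 0.717 0.598 0.359
  outer loop
   vertex 3.0 1.0 2.5
   vertex 4.0 1.0 0.5
   vertex 1.5 2.5 3.0
  endloop
 endfacet
 facet normal -0.359 -0.598 0.717
  outer loop
   vertex 3.0 1.0 2.5
   vertex 1.5 2.5 3.0
   vertex 2.0 1.0 2.0
  endloop
 endfacet
 facet normal -0.761 -0.406 -0.507
  outer loop
   vertex 2.0 3.5 0.0
   vertex 2.0 1.0 2.0
   vertex 1.0 3.5 1.5
  endloop
 endfacet
 facet normal -0.505 -0.539 -0.674
  outer loop
   vertex 2.0 3.5 0.0
   vertex 4.0 1.0 0.5
   vertex 2.0 1.0 2.0
  endloop
 endfacet
 facet normal 0.520 0.780 0.347
  outer loop
   vertex 2.0 3.5 0.0
   vertex 1.0 3.5 1.5
   vertex 1.5 2.5 3.0
  endloop
 endfacet
 facet normal 0.705 0.629 0.327
  outer loop
   vertex 2.0 3.5 0.0
   vertex 1.5 2.5 3.0
   vertex 4.0 1.0 0.5
  endloop
 endfacet
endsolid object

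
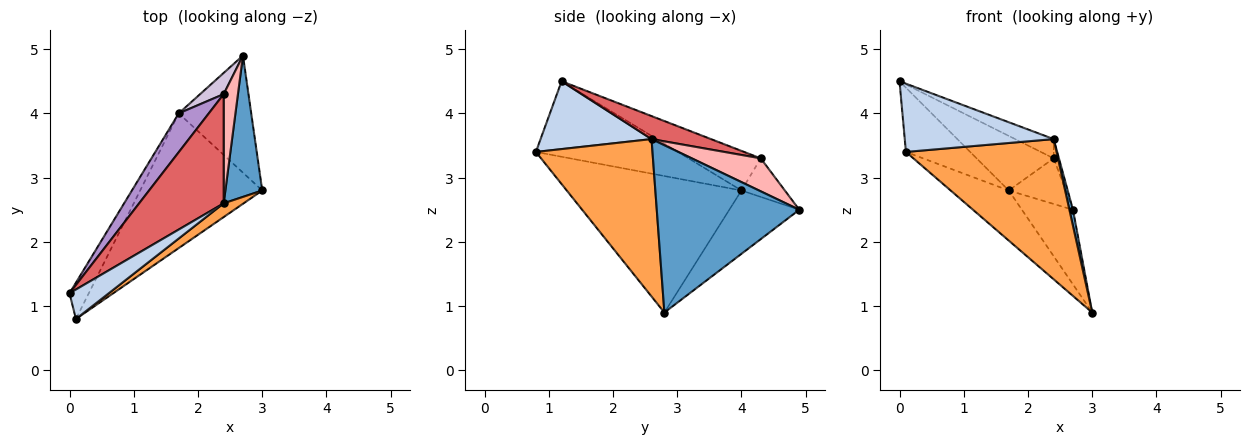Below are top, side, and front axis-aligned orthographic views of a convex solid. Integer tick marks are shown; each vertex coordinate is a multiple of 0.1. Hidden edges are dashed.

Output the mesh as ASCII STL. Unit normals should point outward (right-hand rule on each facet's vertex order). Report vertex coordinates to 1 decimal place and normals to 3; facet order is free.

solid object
 facet normal 0.976 -0.024 0.215
  outer loop
   vertex 2.4 2.6 3.6
   vertex 3.0 2.8 0.9
   vertex 2.7 4.9 2.5
  endloop
 endfacet
 facet normal 0.565 -0.758 0.327
  outer loop
   vertex 2.4 2.6 3.6
   vertex 0.0 1.2 4.5
   vertex 0.1 0.8 3.4
  endloop
 endfacet
 facet normal 0.610 -0.788 0.077
  outer loop
   vertex 2.4 2.6 3.6
   vertex 0.1 0.8 3.4
   vertex 3.0 2.8 0.9
  endloop
 endfacet
 facet normal -0.887 0.401 -0.227
  outer loop
   vertex 1.7 4.0 2.8
   vertex 0.1 0.8 3.4
   vertex 0.0 1.2 4.5
  endloop
 endfacet
 facet normal -0.593 0.433 -0.679
  outer loop
   vertex 1.7 4.0 2.8
   vertex 2.7 4.9 2.5
   vertex 3.0 2.8 0.9
  endloop
 endfacet
 facet normal -0.724 0.240 -0.647
  outer loop
   vertex 1.7 4.0 2.8
   vertex 3.0 2.8 0.9
   vertex 0.1 0.8 3.4
  endloop
 endfacet
 facet normal 0.259 0.168 0.951
  outer loop
   vertex 2.4 4.3 3.3
   vertex 0.0 1.2 4.5
   vertex 2.4 2.6 3.6
  endloop
 endfacet
 facet normal 0.916 0.070 0.396
  outer loop
   vertex 2.4 4.3 3.3
   vertex 2.4 2.6 3.6
   vertex 2.7 4.9 2.5
  endloop
 endfacet
 facet normal -0.607 0.648 0.461
  outer loop
   vertex 2.4 4.3 3.3
   vertex 1.7 4.0 2.8
   vertex 0.0 1.2 4.5
  endloop
 endfacet
 facet normal -0.568 0.747 0.347
  outer loop
   vertex 2.4 4.3 3.3
   vertex 2.7 4.9 2.5
   vertex 1.7 4.0 2.8
  endloop
 endfacet
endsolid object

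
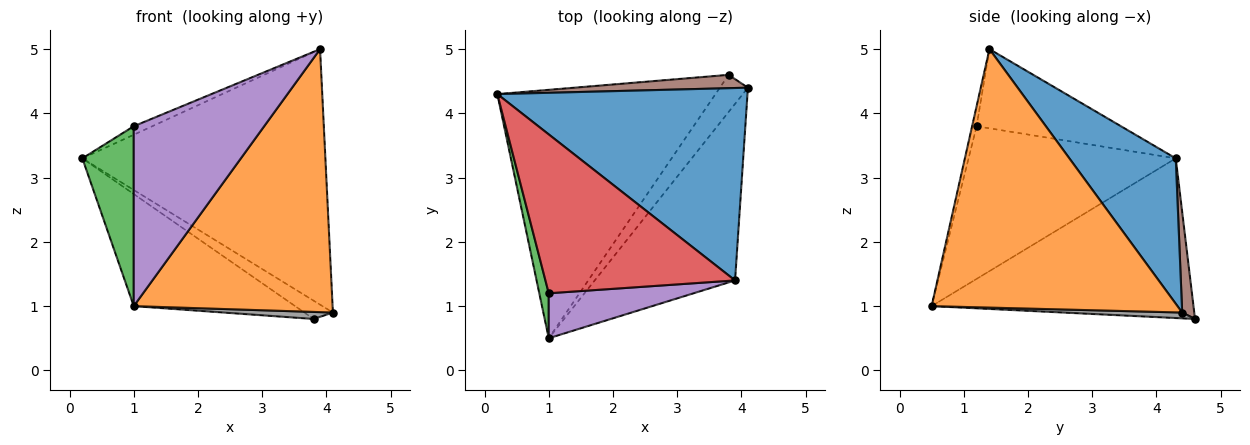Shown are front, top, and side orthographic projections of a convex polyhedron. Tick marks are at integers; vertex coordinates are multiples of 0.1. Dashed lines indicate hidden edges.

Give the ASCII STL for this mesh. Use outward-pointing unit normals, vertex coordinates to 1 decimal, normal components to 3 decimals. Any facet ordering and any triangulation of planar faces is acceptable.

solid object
 facet normal 0.330 0.754 0.568
  outer loop
   vertex 3.9 1.4 5.0
   vertex 4.1 4.4 0.9
   vertex 0.2 4.3 3.3
  endloop
 endfacet
 facet normal 0.716 -0.579 -0.389
  outer loop
   vertex 3.9 1.4 5.0
   vertex 1.0 0.5 1.0
   vertex 4.1 4.4 0.9
  endloop
 endfacet
 facet normal -0.969 -0.240 0.060
  outer loop
   vertex 1.0 1.2 3.8
   vertex 0.2 4.3 3.3
   vertex 1.0 0.5 1.0
  endloop
 endfacet
 facet normal -0.385 0.049 0.922
  outer loop
   vertex 1.0 1.2 3.8
   vertex 3.9 1.4 5.0
   vertex 0.2 4.3 3.3
  endloop
 endfacet
 facet normal -0.033 -0.970 0.242
  outer loop
   vertex 1.0 1.2 3.8
   vertex 1.0 0.5 1.0
   vertex 3.9 1.4 5.0
  endloop
 endfacet
 facet normal 0.324 0.764 0.558
  outer loop
   vertex 3.8 4.6 0.8
   vertex 0.2 4.3 3.3
   vertex 4.1 4.4 0.9
  endloop
 endfacet
 facet normal -0.555 0.342 -0.758
  outer loop
   vertex 3.8 4.6 0.8
   vertex 1.0 0.5 1.0
   vertex 0.2 4.3 3.3
  endloop
 endfacet
 facet normal 0.199 -0.183 -0.963
  outer loop
   vertex 3.8 4.6 0.8
   vertex 4.1 4.4 0.9
   vertex 1.0 0.5 1.0
  endloop
 endfacet
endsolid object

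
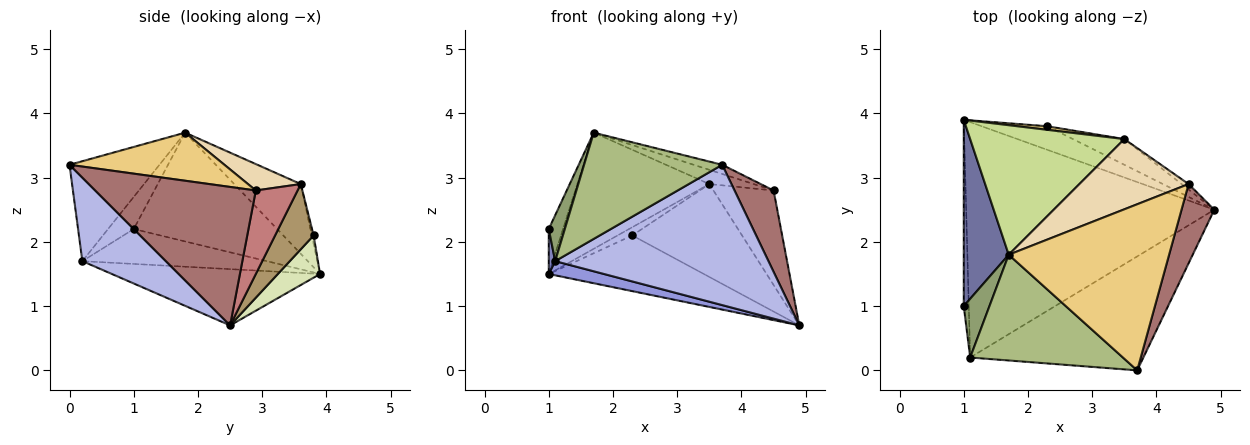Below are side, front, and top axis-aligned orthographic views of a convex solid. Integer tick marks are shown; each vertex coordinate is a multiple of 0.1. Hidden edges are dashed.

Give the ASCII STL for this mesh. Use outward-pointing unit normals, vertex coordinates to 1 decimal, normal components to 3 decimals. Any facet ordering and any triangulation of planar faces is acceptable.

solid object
 facet normal -0.920 0.092 0.380
  outer loop
   vertex 1.7 1.8 3.7
   vertex 1.0 3.9 1.5
   vertex 1.0 1.0 2.2
  endloop
 endfacet
 facet normal -0.989 -0.034 -0.143
  outer loop
   vertex 1.1 0.2 1.7
   vertex 1.0 1.0 2.2
   vertex 1.0 3.9 1.5
  endloop
 endfacet
 facet normal -0.221 -0.059 -0.974
  outer loop
   vertex 1.1 0.2 1.7
   vertex 1.0 3.9 1.5
   vertex 4.9 2.5 0.7
  endloop
 endfacet
 facet normal 0.291 -0.743 -0.603
  outer loop
   vertex 1.1 0.2 1.7
   vertex 4.9 2.5 0.7
   vertex 3.7 0.0 3.2
  endloop
 endfacet
 facet normal -0.702 -0.439 0.561
  outer loop
   vertex 1.1 0.2 1.7
   vertex 1.7 1.8 3.7
   vertex 1.0 1.0 2.2
  endloop
 endfacet
 facet normal -0.419 -0.644 0.641
  outer loop
   vertex 1.1 0.2 1.7
   vertex 3.7 0.0 3.2
   vertex 1.7 1.8 3.7
  endloop
 endfacet
 facet normal -0.319 0.633 0.706
  outer loop
   vertex 3.5 3.6 2.9
   vertex 1.0 3.9 1.5
   vertex 1.7 1.8 3.7
  endloop
 endfacet
 facet normal 0.243 0.893 -0.378
  outer loop
   vertex 2.3 3.8 2.1
   vertex 4.9 2.5 0.7
   vertex 1.0 3.9 1.5
  endloop
 endfacet
 facet normal 0.321 0.913 -0.253
  outer loop
   vertex 2.3 3.8 2.1
   vertex 3.5 3.6 2.9
   vertex 4.9 2.5 0.7
  endloop
 endfacet
 facet normal -0.114 0.910 0.398
  outer loop
   vertex 2.3 3.8 2.1
   vertex 1.0 3.9 1.5
   vertex 3.5 3.6 2.9
  endloop
 endfacet
 facet normal 0.287 0.053 0.957
  outer loop
   vertex 4.5 2.9 2.8
   vertex 1.7 1.8 3.7
   vertex 3.7 0.0 3.2
  endloop
 endfacet
 facet normal 0.231 0.193 0.954
  outer loop
   vertex 4.5 2.9 2.8
   vertex 3.5 3.6 2.9
   vertex 1.7 1.8 3.7
  endloop
 endfacet
 facet normal 0.947 -0.230 0.224
  outer loop
   vertex 4.5 2.9 2.8
   vertex 3.7 0.0 3.2
   vertex 4.9 2.5 0.7
  endloop
 endfacet
 facet normal 0.570 0.821 -0.048
  outer loop
   vertex 4.5 2.9 2.8
   vertex 4.9 2.5 0.7
   vertex 3.5 3.6 2.9
  endloop
 endfacet
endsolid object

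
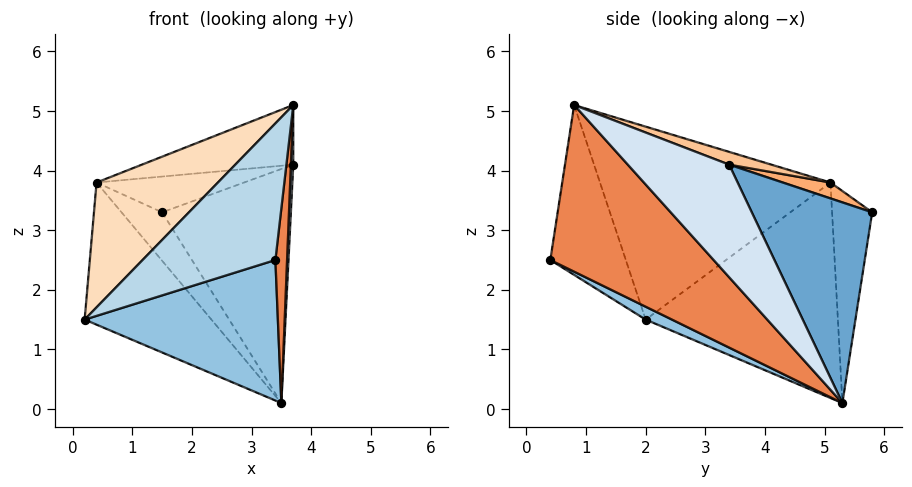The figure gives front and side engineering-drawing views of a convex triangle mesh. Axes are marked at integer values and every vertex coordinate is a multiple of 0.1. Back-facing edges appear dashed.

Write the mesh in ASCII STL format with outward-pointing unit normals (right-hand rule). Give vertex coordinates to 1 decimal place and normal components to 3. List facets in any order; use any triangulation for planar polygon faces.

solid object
 facet normal 0.652 0.697 0.299
  outer loop
   vertex 3.5 5.3 0.1
   vertex 1.5 5.8 3.3
   vertex 3.7 3.4 4.1
  endloop
 endfacet
 facet normal 0.060 -0.440 -0.896
  outer loop
   vertex 3.4 0.4 2.5
   vertex 0.2 2.0 1.5
   vertex 3.5 5.3 0.1
  endloop
 endfacet
 facet normal -0.486 -0.854 0.187
  outer loop
   vertex 3.7 0.8 5.1
   vertex 0.2 2.0 1.5
   vertex 3.4 0.4 2.5
  endloop
 endfacet
 facet normal 0.998 -0.023 -0.061
  outer loop
   vertex 3.7 0.8 5.1
   vertex 3.5 5.3 0.1
   vertex 3.7 3.4 4.1
  endloop
 endfacet
 facet normal 0.992 -0.071 -0.104
  outer loop
   vertex 3.7 0.8 5.1
   vertex 3.4 0.4 2.5
   vertex 3.5 5.3 0.1
  endloop
 endfacet
 facet normal 0.137 0.424 0.895
  outer loop
   vertex 0.4 5.1 3.8
   vertex 3.7 3.4 4.1
   vertex 1.5 5.8 3.3
  endloop
 endfacet
 facet normal 0.100 0.357 0.929
  outer loop
   vertex 0.4 5.1 3.8
   vertex 3.7 0.8 5.1
   vertex 3.7 3.4 4.1
  endloop
 endfacet
 facet normal -0.723 -0.381 0.576
  outer loop
   vertex 0.4 5.1 3.8
   vertex 0.2 2.0 1.5
   vertex 3.7 0.8 5.1
  endloop
 endfacet
 facet normal -0.694 0.458 -0.556
  outer loop
   vertex 0.4 5.1 3.8
   vertex 3.5 5.3 0.1
   vertex 0.2 2.0 1.5
  endloop
 endfacet
 facet normal -0.616 0.623 -0.482
  outer loop
   vertex 0.4 5.1 3.8
   vertex 1.5 5.8 3.3
   vertex 3.5 5.3 0.1
  endloop
 endfacet
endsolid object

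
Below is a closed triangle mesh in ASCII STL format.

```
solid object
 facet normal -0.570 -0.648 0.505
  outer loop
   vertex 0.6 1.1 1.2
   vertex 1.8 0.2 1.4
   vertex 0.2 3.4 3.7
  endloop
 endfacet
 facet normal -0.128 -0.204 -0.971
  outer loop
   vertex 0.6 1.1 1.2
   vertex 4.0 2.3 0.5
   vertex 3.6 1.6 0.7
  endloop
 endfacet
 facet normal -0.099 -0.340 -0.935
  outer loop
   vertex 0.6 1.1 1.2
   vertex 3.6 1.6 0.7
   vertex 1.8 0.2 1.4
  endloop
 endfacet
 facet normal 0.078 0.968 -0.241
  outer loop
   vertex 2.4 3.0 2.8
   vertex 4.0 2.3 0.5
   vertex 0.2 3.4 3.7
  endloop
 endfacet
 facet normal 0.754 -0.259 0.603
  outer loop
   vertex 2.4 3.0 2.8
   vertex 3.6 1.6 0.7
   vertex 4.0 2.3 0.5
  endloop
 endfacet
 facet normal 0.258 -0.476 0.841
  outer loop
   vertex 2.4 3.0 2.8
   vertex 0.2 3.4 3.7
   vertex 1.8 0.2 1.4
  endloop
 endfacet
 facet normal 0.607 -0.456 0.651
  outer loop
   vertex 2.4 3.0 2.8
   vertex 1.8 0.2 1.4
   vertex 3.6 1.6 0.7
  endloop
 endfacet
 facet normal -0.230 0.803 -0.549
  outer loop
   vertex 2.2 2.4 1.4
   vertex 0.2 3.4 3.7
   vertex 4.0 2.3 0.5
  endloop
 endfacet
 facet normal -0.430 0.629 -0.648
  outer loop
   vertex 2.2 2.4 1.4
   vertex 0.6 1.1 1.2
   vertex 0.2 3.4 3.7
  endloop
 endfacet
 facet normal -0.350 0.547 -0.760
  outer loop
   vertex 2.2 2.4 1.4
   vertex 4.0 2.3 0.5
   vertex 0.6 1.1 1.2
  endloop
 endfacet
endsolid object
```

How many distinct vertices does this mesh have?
7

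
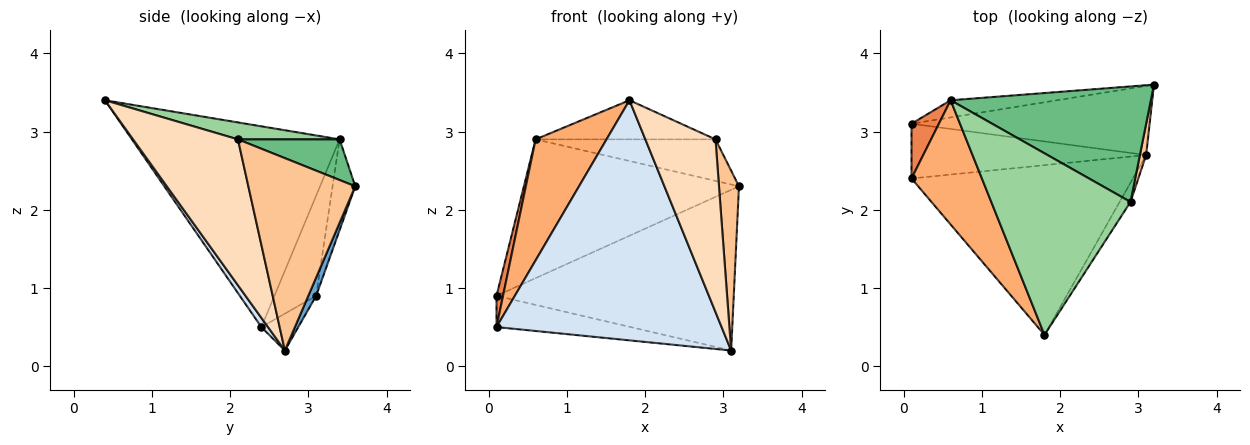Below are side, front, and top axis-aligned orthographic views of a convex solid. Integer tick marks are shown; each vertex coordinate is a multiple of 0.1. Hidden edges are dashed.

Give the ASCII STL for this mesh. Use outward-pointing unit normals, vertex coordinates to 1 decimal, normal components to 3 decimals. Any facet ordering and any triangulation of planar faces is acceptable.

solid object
 facet normal 0.030 0.918 -0.395
  outer loop
   vertex 3.1 2.7 0.2
   vertex 0.1 3.1 0.9
   vertex 3.2 3.6 2.3
  endloop
 endfacet
 facet normal -0.104 0.987 -0.122
  outer loop
   vertex 0.6 3.4 2.9
   vertex 3.2 3.6 2.3
   vertex 0.1 3.1 0.9
  endloop
 endfacet
 facet normal -0.135 0.492 -0.860
  outer loop
   vertex 0.1 2.4 0.5
   vertex 0.1 3.1 0.9
   vertex 3.1 2.7 0.2
  endloop
 endfacet
 facet normal 0.024 -0.816 -0.577
  outer loop
   vertex 0.1 2.4 0.5
   vertex 3.1 2.7 0.2
   vertex 1.8 0.4 3.4
  endloop
 endfacet
 facet normal -0.954 -0.149 0.261
  outer loop
   vertex 0.1 2.4 0.5
   vertex 0.6 3.4 2.9
   vertex 0.1 3.1 0.9
  endloop
 endfacet
 facet normal -0.898 -0.307 0.315
  outer loop
   vertex 0.1 2.4 0.5
   vertex 1.8 0.4 3.4
   vertex 0.6 3.4 2.9
  endloop
 endfacet
 facet normal 0.982 -0.184 0.032
  outer loop
   vertex 2.9 2.1 2.9
   vertex 3.1 2.7 0.2
   vertex 3.2 3.6 2.3
  endloop
 endfacet
 facet normal 0.830 -0.555 -0.062
  outer loop
   vertex 2.9 2.1 2.9
   vertex 1.8 0.4 3.4
   vertex 3.1 2.7 0.2
  endloop
 endfacet
 facet normal 0.188 0.332 0.924
  outer loop
   vertex 2.9 2.1 2.9
   vertex 3.2 3.6 2.3
   vertex 0.6 3.4 2.9
  endloop
 endfacet
 facet normal 0.118 0.209 0.971
  outer loop
   vertex 2.9 2.1 2.9
   vertex 0.6 3.4 2.9
   vertex 1.8 0.4 3.4
  endloop
 endfacet
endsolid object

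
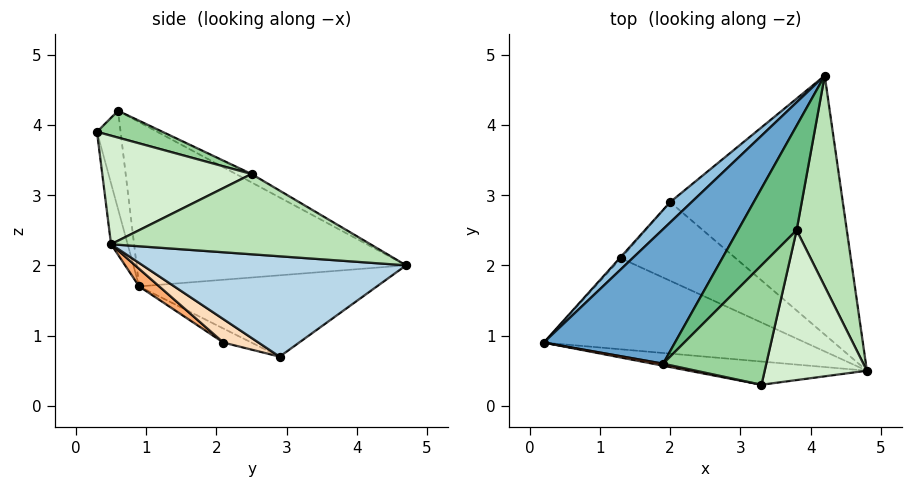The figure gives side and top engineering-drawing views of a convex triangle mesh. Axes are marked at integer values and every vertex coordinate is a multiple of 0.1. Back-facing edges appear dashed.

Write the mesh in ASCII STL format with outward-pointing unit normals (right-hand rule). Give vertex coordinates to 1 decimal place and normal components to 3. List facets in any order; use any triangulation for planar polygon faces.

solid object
 facet normal -0.618 0.612 0.494
  outer loop
   vertex 1.9 0.6 4.2
   vertex 4.2 4.7 2.0
   vertex 0.2 0.9 1.7
  endloop
 endfacet
 facet normal -0.685 0.706 0.180
  outer loop
   vertex 2.0 2.9 0.7
   vertex 0.2 0.9 1.7
   vertex 4.2 4.7 2.0
  endloop
 endfacet
 facet normal 0.503 0.010 -0.864
  outer loop
   vertex 2.0 2.9 0.7
   vertex 4.2 4.7 2.0
   vertex 4.8 0.5 2.3
  endloop
 endfacet
 facet normal -0.062 -0.982 -0.181
  outer loop
   vertex 3.3 0.3 3.9
   vertex 0.2 0.9 1.7
   vertex 4.8 0.5 2.3
  endloop
 endfacet
 facet normal -0.205 -0.979 0.022
  outer loop
   vertex 3.3 0.3 3.9
   vertex 1.9 0.6 4.2
   vertex 0.2 0.9 1.7
  endloop
 endfacet
 facet normal 0.054 -0.588 -0.807
  outer loop
   vertex 1.3 2.1 0.9
   vertex 4.8 0.5 2.3
   vertex 0.2 0.9 1.7
  endloop
 endfacet
 facet normal -0.760 0.646 -0.076
  outer loop
   vertex 1.3 2.1 0.9
   vertex 0.2 0.9 1.7
   vertex 2.0 2.9 0.7
  endloop
 endfacet
 facet normal 0.184 -0.387 -0.903
  outer loop
   vertex 1.3 2.1 0.9
   vertex 2.0 2.9 0.7
   vertex 4.8 0.5 2.3
  endloop
 endfacet
 facet normal -0.121 0.521 0.845
  outer loop
   vertex 3.8 2.5 3.3
   vertex 4.2 4.7 2.0
   vertex 1.9 0.6 4.2
  endloop
 endfacet
 facet normal 0.246 0.202 0.948
  outer loop
   vertex 3.8 2.5 3.3
   vertex 1.9 0.6 4.2
   vertex 3.3 0.3 3.9
  endloop
 endfacet
 facet normal 0.837 0.157 0.523
  outer loop
   vertex 3.8 2.5 3.3
   vertex 4.8 0.5 2.3
   vertex 4.2 4.7 2.0
  endloop
 endfacet
 facet normal 0.728 0.021 0.685
  outer loop
   vertex 3.8 2.5 3.3
   vertex 3.3 0.3 3.9
   vertex 4.8 0.5 2.3
  endloop
 endfacet
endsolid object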